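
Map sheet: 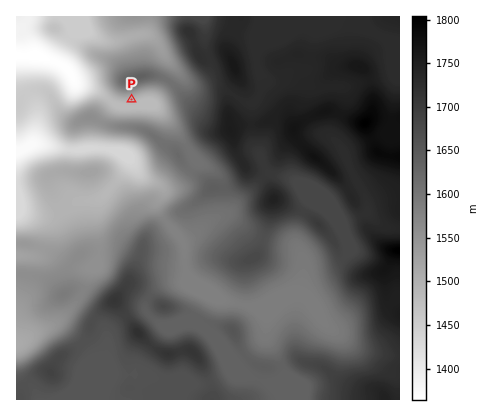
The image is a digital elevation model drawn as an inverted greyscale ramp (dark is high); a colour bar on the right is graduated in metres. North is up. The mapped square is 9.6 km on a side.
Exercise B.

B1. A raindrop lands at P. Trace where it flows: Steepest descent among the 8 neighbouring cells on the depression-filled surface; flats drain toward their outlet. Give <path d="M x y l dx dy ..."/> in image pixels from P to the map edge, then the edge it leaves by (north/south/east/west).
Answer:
<path d="M132 100l0 4-2 0-10 0-4-2-4 0-12-10-8-4-8 0-6-2-4-6-2-4-14-14-14-4-2-2-26 0"/>
exit: west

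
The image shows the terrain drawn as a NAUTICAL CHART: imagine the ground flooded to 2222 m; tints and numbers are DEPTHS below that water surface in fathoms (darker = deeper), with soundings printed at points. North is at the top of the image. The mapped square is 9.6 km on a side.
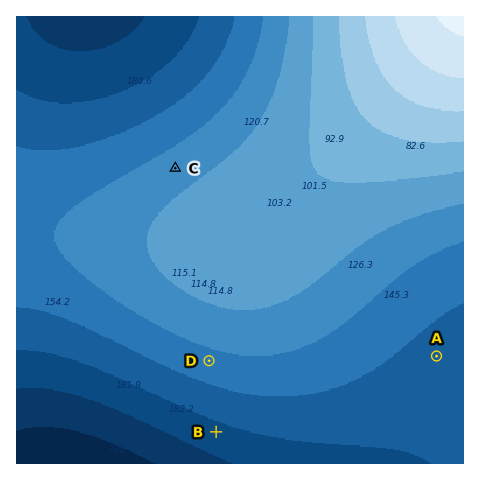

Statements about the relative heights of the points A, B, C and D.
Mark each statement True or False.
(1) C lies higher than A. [True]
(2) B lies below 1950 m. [True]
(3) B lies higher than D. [False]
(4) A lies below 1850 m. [False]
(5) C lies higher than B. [True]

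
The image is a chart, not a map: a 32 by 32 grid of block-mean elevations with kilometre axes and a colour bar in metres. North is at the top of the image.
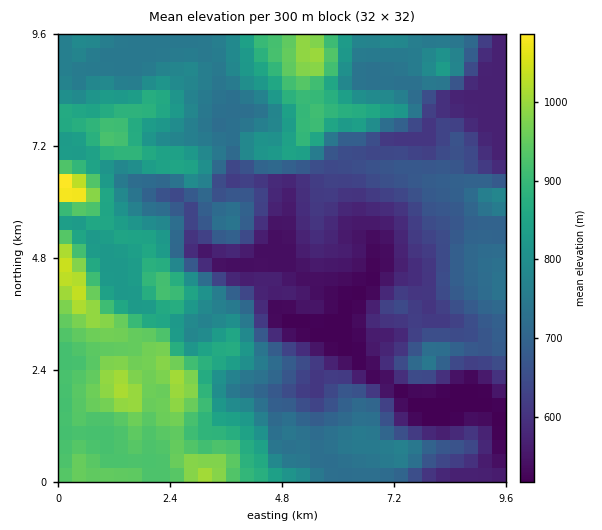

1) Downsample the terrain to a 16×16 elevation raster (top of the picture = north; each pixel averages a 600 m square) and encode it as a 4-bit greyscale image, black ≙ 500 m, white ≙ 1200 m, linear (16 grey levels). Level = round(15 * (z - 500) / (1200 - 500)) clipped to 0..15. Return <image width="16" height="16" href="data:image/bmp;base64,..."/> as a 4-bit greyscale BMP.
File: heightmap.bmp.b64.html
<image width="16" height="16" href="data:image/bmp;base64,Qk32AAAAAAAAAHYAAAAoAAAAEAAAABAAAAABAAQAAAAAAIAAAAATCwAAEwsAABAAAAAAAAAAAAAAABEREQAiIiIAMzMzAERERABVVVUAZmZmAHd3dwCIiIgAmZmZAKqqqgC7u7sAzMzMAN3d3QDu7u4A////AJmZqpdlVVMhmZmZhlVVQzGaqqh1RFQQEZq6t1QzMSIRmqqIdTERNTOqmXZiEBIjNLl4hkERAjNFuHhjERERI0WXdzIxEhEjRYh1RFIiEiNFyVRUMiMzNEWHd3ZGZDMzMomHZVaHZDMyd4hlVoh3YyJmVmVoqWVWQmZVVXmqZmZS"/>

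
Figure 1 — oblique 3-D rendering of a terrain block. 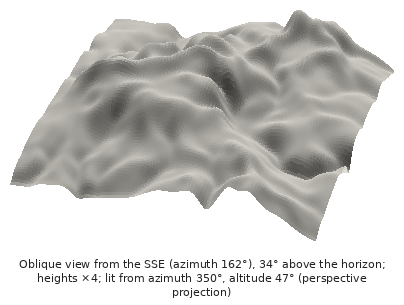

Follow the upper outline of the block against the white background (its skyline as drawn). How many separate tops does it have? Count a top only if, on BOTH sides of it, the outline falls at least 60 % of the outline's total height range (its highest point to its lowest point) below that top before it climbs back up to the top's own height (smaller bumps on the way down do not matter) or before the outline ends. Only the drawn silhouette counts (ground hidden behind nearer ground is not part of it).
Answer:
0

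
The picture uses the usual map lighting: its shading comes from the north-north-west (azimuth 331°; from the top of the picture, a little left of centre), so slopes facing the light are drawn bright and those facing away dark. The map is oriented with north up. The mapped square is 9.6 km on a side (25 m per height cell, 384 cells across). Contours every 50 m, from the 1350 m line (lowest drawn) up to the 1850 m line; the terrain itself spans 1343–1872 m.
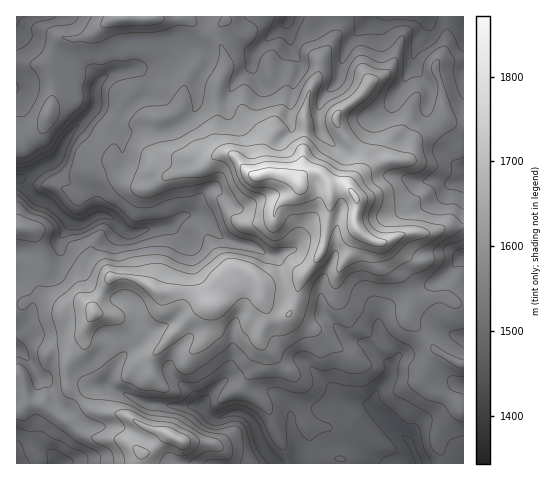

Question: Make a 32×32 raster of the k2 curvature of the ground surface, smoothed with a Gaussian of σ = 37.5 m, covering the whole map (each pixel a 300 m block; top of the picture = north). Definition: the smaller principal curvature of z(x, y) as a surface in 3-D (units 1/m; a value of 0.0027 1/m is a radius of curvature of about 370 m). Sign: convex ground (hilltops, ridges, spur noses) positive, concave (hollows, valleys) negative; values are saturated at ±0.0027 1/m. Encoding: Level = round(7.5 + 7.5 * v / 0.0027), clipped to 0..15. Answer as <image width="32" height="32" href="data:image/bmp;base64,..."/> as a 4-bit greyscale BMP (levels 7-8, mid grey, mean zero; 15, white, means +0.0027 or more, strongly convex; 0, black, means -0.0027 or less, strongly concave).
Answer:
<image width="32" height="32" href="data:image/bmp;base64,Qk12AgAAAAAAAHYAAAAoAAAAIAAAACAAAAABAAQAAAAAAAACAAATCwAAEwsAABAAAAAAAAAAAAAAABEREQAiIiIAMzMzAERERABVVVUAZmZmAHd3dwCIiIgAmZmZAKqqqgC7u7sAzMzMAN3d3QDu7u4A////AGhVVWaIZFRnZCZoeHZnRXdmZnd4dliGhnCGZ3d4hUh3Znd2VFeHdVlShYeHd1RXdpZ2Z3eFZlEABnV3d4VHZmh3Znd0ARIyhmdlZnZUh3h4dUh2RXiFVzd1V4dndUeHdZNXd2d4VYdlZ3h0Z4g3h2Y2Z3Z1d1aIdXd1N3iGVGd3Znd3d2Z1eIV4Z2d2VWZndndmdmd2V2Z0d2doZXZYd1V2d3h3ZnV4hXd4dUh2aHd4hnd4VlZ3eIdoZ4R3dnd3eHdmdWVod3d3eHZzd2ZmZnd3dnWnd3dnh3dmhVZnd2VHd3V1dXiHVomFN2gnZmZ4dFZVd1V3dmZSAVRXRleGVUWIgkeDElZ3NnaGVlWGZ4h2eHAgA4ZlZWhmlWVkZERWd3IHlWd3Z2Z0VXZ1c3ZndmYjZ3Z3iHZkVmVGlHaGd2hWJIaHd3eHd0aYd4Z3ZUREZnIEh4Zod3hWZ3Z2ZFZ4l2aWYIeHeHeHeGZFhkV3dnZod4BHh2ZVd3ZndFRHZneGd2eHBXd3dld2d4SChlZndodnh4BnZ2dmdnZ0cndlVnWGZndxiIZ3dnWGZWUmd0SFdnZ3dDZ3d3aFZXdHVHiDZXZ4h3Z1Vnd2eEd3N3KGZjiHdnZ2d3d3dndUhGhydmZFhmaIeGVVVnd2hUV2dVdoVWZ2VWd4eHZ2eGdjd2ZlVFR3"/>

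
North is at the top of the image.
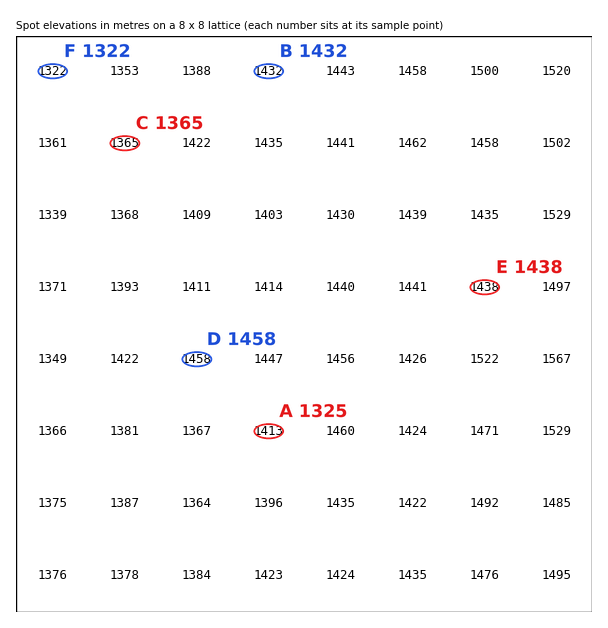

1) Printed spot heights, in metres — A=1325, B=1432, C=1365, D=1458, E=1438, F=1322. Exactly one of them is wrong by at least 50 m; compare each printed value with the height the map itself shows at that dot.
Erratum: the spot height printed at A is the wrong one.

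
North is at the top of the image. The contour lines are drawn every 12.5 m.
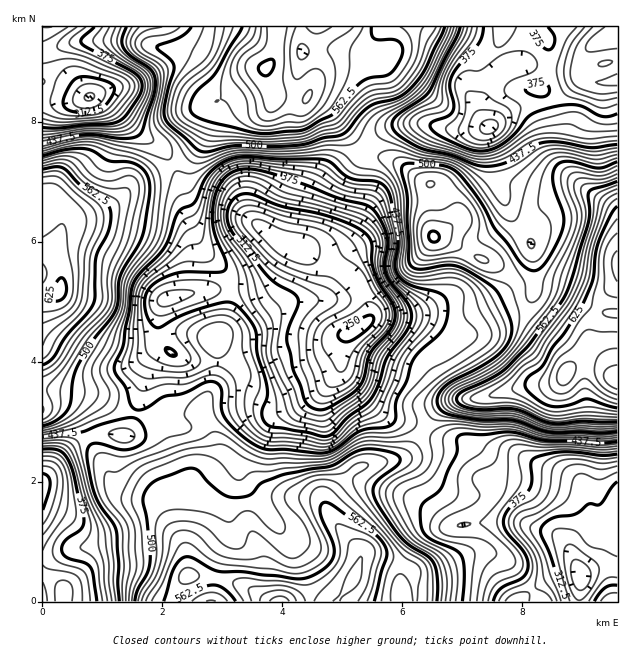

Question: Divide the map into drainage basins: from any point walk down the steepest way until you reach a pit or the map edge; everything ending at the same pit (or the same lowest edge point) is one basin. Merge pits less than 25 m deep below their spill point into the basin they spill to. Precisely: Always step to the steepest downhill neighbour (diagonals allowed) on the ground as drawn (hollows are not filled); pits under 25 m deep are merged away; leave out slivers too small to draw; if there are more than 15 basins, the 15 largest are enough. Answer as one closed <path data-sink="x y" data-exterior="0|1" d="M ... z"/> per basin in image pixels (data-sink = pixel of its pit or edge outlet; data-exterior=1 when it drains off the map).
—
<path data-sink="356 330" data-exterior="0" d="M316 26l-39 0-1 22-6 16-25 14-32 27-7 25-10 17-15 14-48 23-23 22-25 10-17 4-6 6 0-13-6-11-7-4-7 1 0 200 4-4 9-3 33 2 10 2 27 16 20 4 21 10 5 18 12 27 0 10-9 17-2 9 4 18 10 27 2 24 5-1 33 5 21 7 22 15 146 0-3-32-23-12-22-4-5 2-32-40-3-6 1-12 28-30 48-12 8-8 20-31 17-15 9-2 32-4 42-12 24-1 10-8 6-10 18-11 8 4 19 19 1-164-7-7-19-12-12-2-9 4-29 13-15 15-22 16-18 20-5 0-34-20-14-2-4-24 0-30-11-5-21-17-31-10-44-48-15-8 6-11 4-19z"/><path data-sink="581 576" data-exterior="0" d="M590 354l-18 11-6 10-10 8-24 1-42 12-32 4-9 2-17 15-20 31-8 8-48 12-28 30-1 12 3 6 32 40 15 0 33 12 4 5 2 29 201 0 1-224-20-20z"/><path data-sink="490 127" data-exterior="0" d="M539 26l-222 0 1 40-4 19-6 11 15 8 44 48 31 10 21 17 11 5 0 30 4 24 14 2 22 14 12 6 5 0 18-20 22-16 20-18 33-14 12 1-15-11-19-19-4-10 0-29-8-27-6-7 4-5 4-10 1-29z"/><path data-sink="89 97" data-exterior="0" d="M275 26l-232 0-1 172 14 4 4 6 4 14 4-2 26-6 16-8 27-26 44-19 15-14 6-9 11-33 32-27 25-14 6-16z"/><path data-sink="43 486" data-exterior="1" d="M70 392l-21 2-7 6 0 201 127 1 11-19 8-7 0-14-4-16-8-21-4-18 2-9 9-17 0-10-12-27-5-18-21-10-20-4-27-16z"/><path data-sink="617 37" data-exterior="1" d="M617 26l-77 1 9 19-1 29-4 10-4 5 6 7 8 27 1 33 3 6 19 19 33 22 7 8z"/><path data-sink="211 601" data-exterior="1" d="M193 575l-6 1-7 7-9 14-1 5 98-1-29-17-21-6z"/>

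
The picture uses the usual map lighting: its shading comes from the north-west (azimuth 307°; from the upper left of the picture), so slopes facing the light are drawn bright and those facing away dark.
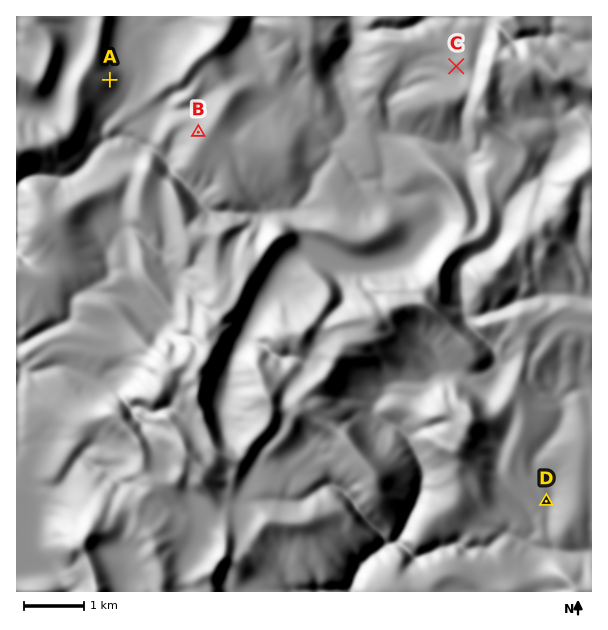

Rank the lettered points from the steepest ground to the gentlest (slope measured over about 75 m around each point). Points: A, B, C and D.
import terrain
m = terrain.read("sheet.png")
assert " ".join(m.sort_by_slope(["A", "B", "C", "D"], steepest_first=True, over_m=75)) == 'A B C D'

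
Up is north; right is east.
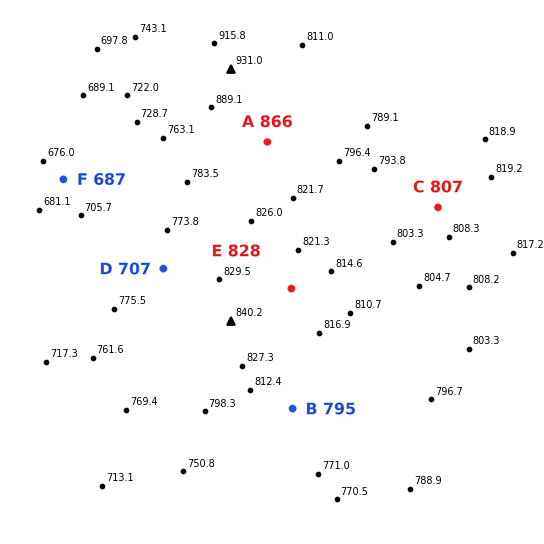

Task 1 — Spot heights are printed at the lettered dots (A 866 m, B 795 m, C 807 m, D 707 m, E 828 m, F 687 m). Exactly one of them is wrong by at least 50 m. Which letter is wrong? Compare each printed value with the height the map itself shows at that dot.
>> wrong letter D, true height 795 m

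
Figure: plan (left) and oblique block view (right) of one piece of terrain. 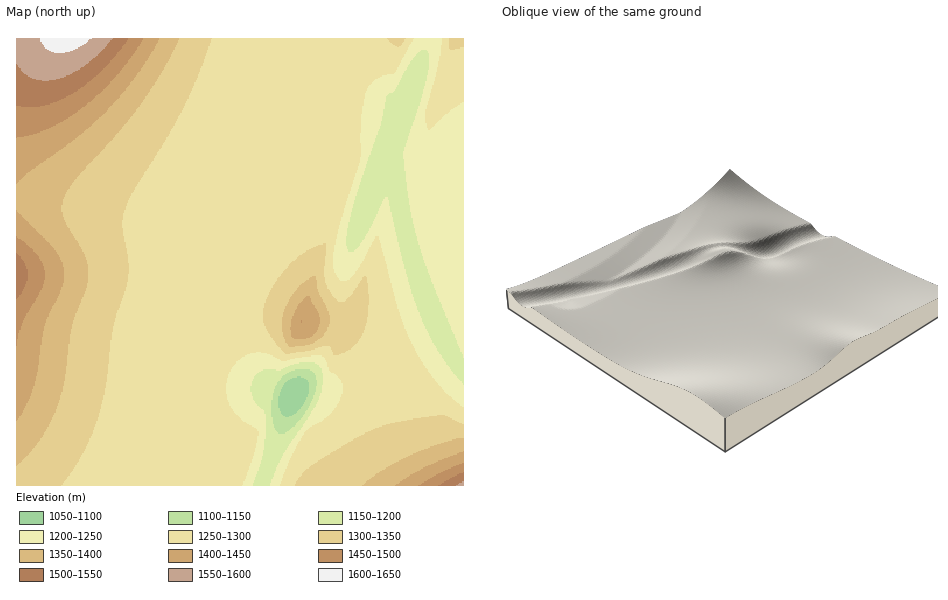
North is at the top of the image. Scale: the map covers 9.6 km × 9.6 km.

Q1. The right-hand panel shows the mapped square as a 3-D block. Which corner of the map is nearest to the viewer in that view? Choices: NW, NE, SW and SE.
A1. NW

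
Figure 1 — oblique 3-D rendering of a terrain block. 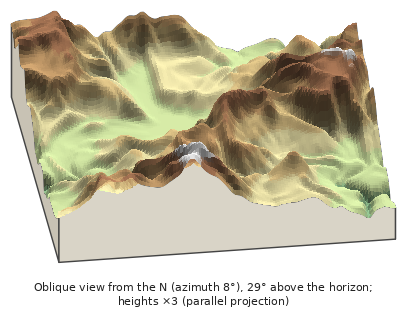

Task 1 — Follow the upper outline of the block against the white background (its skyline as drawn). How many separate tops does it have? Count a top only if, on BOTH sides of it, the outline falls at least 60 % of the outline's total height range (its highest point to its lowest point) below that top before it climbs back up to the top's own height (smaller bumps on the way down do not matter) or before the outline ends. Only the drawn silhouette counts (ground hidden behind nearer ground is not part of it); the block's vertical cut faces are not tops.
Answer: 0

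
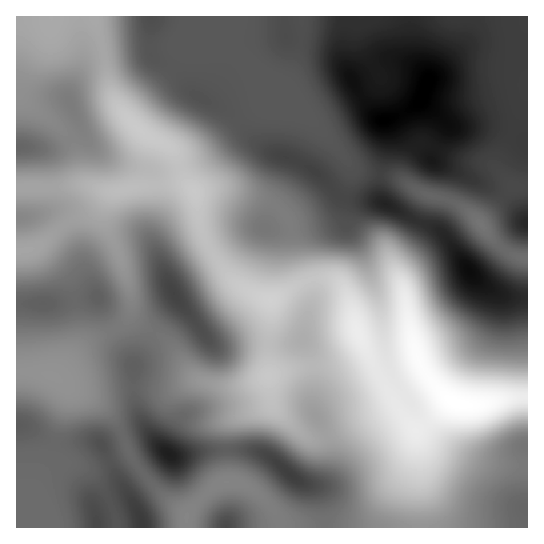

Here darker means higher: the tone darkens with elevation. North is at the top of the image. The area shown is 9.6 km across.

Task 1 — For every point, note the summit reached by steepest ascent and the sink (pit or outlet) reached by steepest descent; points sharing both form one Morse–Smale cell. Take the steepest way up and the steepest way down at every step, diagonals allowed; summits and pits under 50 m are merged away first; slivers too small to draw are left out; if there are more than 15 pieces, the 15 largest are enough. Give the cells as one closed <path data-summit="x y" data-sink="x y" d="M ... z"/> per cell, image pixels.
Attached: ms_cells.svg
<path data-summit="427 83" data-sink="457 403" d="M527 16l-432 1 16 74 8 16 24 26 27 14 5 4 6 22 15 21 1 19 6 22 20 34 19 19 29 13 0 22-3 16 2 37 20-7 47-8 16-9 8-9-12-44-4-9-8-9-8-2-16 0-16 6 3-6-7-20-1-26 3-4 31-8 13-10 12-36-1-10 11 7 19 2 8-32-3-22 18-7 15-9 3-4 32 27 42 1 18 5 15 10z"/><path data-summit="169 454" data-sink="457 403" d="M87 185l-71 4 0 338 28 0-3-6-9-10-1-10 8-24 13-18 16-65-3-10 29 16 18 15 11 19 6 20 10 15 27 30 21 16 9-12 18-16 12-6 8 0 9 3 14 8 19 21 6 15 137 0 1-66-3-27-2-6-20-26-32-61-10 10-16 9-58 11-36 13-18 2-28-8-12-12-18-26-32-23-3-5 0-14-4-18-9-28-14-30 0-16 7-14z"/><path data-summit="470 271" data-sink="457 403" d="M351 167l-2 14-10 30-13 10-31 8-3 4 0 17 8 29-1 4 14-4 16 0 8 2 8 9 8 21 6 24 36 68 20 28 35-30 15 4 14 0 24-6 24-2 1-98-21-2-24-12-11-10-25-37-8-7-30-14-28-16-2-26-18-3z"/><path data-summit="174 294" data-sink="457 403" d="M182 183l-48 4-21 5-5 6-3 9 0 16 14 30 9 28 4 18 0 14 7 10 30 20 16 24 12 12 28 8 18-2 18-5 8-5-1-36 3-16 0-22-29-13-19-19-20-34-6-22-1-19-6-7z"/><path data-summit="17 147" data-sink="457 403" d="M94 16l-78 1 0 170 39 1 14-3 18 0 27 7 20-5 36-4 12 0 5 2-12-34-5-4-23-11-10-8-22-27-7-20-5-34z"/><path data-summit="527 507" data-sink="457 403" d="M527 397l-24 2-24 6-14 0-15-4-34 29 4 32-1 37 2 29 107-1z"/><path data-summit="427 83" data-sink="482 225" d="M421 100l-3 4-15 9-19 8 4 21-8 32 15 3 27 16 27 7 13 7 17 14 16 21 10 9 9 5 13 3 1-114-13-10-20-7-42-1z"/><path data-summit="142 527" data-sink="457 403" d="M66 385l2 9-16 65-13 18-8 24 1 10 9 10 3 6 142 1 1-14-21-15-27-30-8-12-8-23-11-19-18-15z"/><path data-summit="470 271" data-sink="482 225" d="M385 175l-5 0 0 23 5 6 32 17 22 10 8 7 25 37 15 13 20 9 21 1-1-39-13-3-9-5-10-9-16-21-17-14-13-7-27-7-27-16z"/><path data-summit="226 527" data-sink="457 403" d="M234 481l-12 2-16 10-18 20-1 14 94 0-5-14-19-21-14-8z"/>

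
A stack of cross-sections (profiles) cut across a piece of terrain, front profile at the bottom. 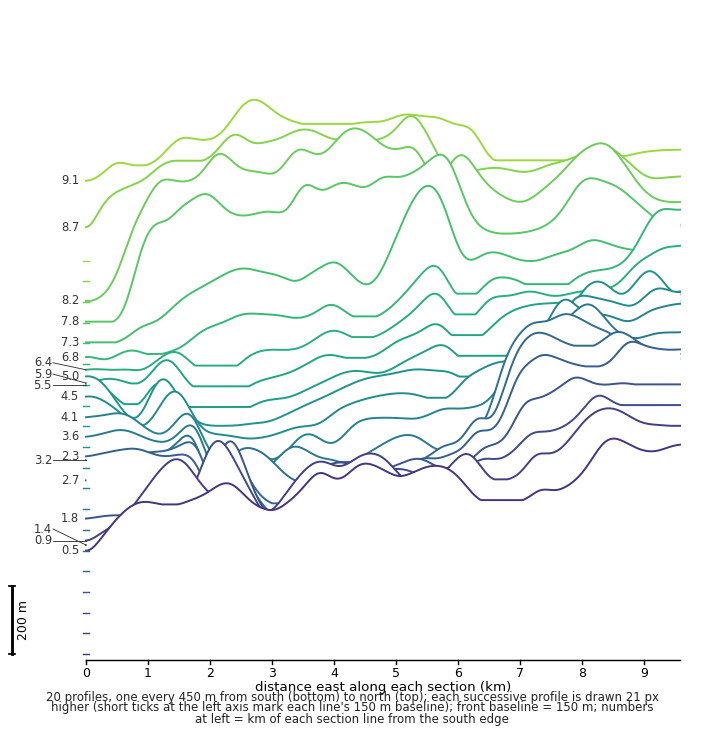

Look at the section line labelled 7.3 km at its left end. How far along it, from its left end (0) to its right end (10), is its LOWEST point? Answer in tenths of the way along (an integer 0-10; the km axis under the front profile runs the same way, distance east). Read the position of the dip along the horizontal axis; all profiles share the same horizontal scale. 0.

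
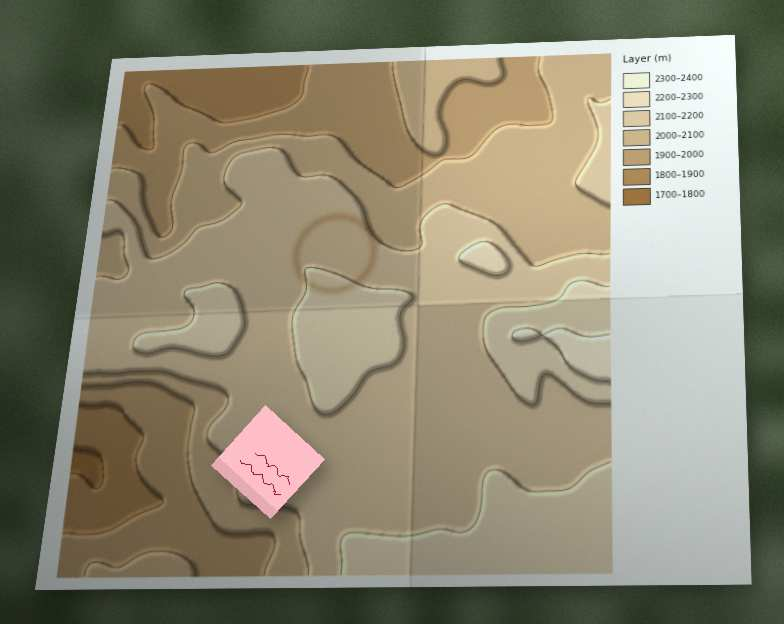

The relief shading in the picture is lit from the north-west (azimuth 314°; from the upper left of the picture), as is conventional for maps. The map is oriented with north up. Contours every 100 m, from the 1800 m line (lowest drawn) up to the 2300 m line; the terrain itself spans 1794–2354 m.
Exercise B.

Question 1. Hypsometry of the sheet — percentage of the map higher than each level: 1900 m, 93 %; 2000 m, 76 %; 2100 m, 55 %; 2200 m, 16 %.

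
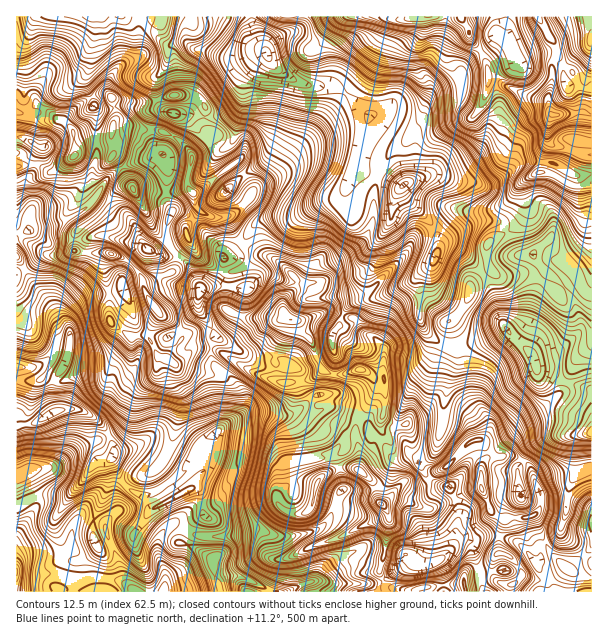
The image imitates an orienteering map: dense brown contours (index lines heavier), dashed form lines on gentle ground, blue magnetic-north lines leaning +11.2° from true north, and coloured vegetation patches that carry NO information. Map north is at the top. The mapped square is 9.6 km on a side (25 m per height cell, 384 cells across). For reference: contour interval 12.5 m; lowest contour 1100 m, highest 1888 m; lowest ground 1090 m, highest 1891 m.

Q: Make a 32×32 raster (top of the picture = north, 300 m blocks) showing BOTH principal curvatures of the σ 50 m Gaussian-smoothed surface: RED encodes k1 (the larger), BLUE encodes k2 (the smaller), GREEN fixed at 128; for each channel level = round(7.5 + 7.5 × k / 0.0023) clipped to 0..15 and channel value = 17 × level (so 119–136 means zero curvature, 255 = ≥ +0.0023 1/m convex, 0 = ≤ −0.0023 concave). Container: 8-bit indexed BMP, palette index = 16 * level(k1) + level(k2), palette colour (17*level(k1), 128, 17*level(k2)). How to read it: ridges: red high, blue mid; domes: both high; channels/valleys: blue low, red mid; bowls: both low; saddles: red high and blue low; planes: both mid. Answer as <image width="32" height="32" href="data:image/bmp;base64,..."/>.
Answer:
<image width="32" height="32" href="data:image/bmp;base64,Qk02CAAAAAAAADYEAAAoAAAAIAAAACAAAAABAAgAAAAAAAAEAAATCwAAEwsAAAABAAAAAAAAAIAAABGAAAAigAAAM4AAAESAAABVgAAAZoAAAHeAAACIgAAAmYAAAKqAAAC7gAAAzIAAAN2AAADugAAA/4AAAACAEQARgBEAIoARADOAEQBEgBEAVYARAGaAEQB3gBEAiIARAJmAEQCqgBEAu4ARAMyAEQDdgBEA7oARAP+AEQAAgCIAEYAiACKAIgAzgCIARIAiAFWAIgBmgCIAd4AiAIiAIgCZgCIAqoAiALuAIgDMgCIA3YAiAO6AIgD/gCIAAIAzABGAMwAigDMAM4AzAESAMwBVgDMAZoAzAHeAMwCIgDMAmYAzAKqAMwC7gDMAzIAzAN2AMwDugDMA/4AzAACARAARgEQAIoBEADOARABEgEQAVYBEAGaARAB3gEQAiIBEAJmARACqgEQAu4BEAMyARADdgEQA7oBEAP+ARAAAgFUAEYBVACKAVQAzgFUARIBVAFWAVQBmgFUAd4BVAIiAVQCZgFUAqoBVALuAVQDMgFUA3YBVAO6AVQD/gFUAAIBmABGAZgAigGYAM4BmAESAZgBVgGYAZoBmAHeAZgCIgGYAmYBmAKqAZgC7gGYAzIBmAN2AZgDugGYA/4BmAACAdwARgHcAIoB3ADOAdwBEgHcAVYB3AGaAdwB3gHcAiIB3AJmAdwCqgHcAu4B3AMyAdwDdgHcA7oB3AP+AdwAAgIgAEYCIACKAiAAzgIgARICIAFWAiABmgIgAd4CIAIiAiACZgIgAqoCIALuAiADMgIgA3YCIAO6AiAD/gIgAAICZABGAmQAigJkAM4CZAESAmQBVgJkAZoCZAHeAmQCIgJkAmYCZAKqAmQC7gJkAzICZAN2AmQDugJkA/4CZAACAqgARgKoAIoCqADOAqgBEgKoAVYCqAGaAqgB3gKoAiICqAJmAqgCqgKoAu4CqAMyAqgDdgKoA7oCqAP+AqgAAgLsAEYC7ACKAuwAzgLsARIC7AFWAuwBmgLsAd4C7AIiAuwCZgLsAqoC7ALuAuwDMgLsA3YC7AO6AuwD/gLsAAIDMABGAzAAigMwAM4DMAESAzABVgMwAZoDMAHeAzACIgMwAmYDMAKqAzAC7gMwAzIDMAN2AzADugMwA/4DMAACA3QARgN0AIoDdADOA3QBEgN0AVYDdAGaA3QB3gN0AiIDdAJmA3QCqgN0Au4DdAMyA3QDdgN0A7oDdAP+A3QAAgO4AEYDuACKA7gAzgO4ARIDuAFWA7gBmgO4Ad4DuAIiA7gCZgO4AqoDuALuA7gDMgO4A3YDuAO6A7gD/gO4AAID/ABGA/wAigP8AM4D/AESA/wBVgP8AZoD/AHeA/wCIgP8AmYD/AKqA/wC7gP8AzID/AN2A/wDugP8A/4D/AIZ1hpeXtteTyKeVgdKQlKFwg6KR1MT29fez1ffGpZe3toWGlqa2k6PXyXKTxdj41oSUp6b2YXFgtdPE06OFyKaXlpa3cfZg1oOio4GU2JXl9/SRUfNAlYaCg9ezg9WTtLeElbekxXGlx6a1o5WikKCgovbj+OWUloSVpLaVs4C4pbaR2JTYx4Glx4OEprT69/qQdJP4ksbIg3L3xfT4gKiFpZKRxqaRlISDlKWlt+l092Bg09XGlYSR97WDoviQpMi4yoCTpMjIlZaEpoGn16XX9OT3lOex9ID2lZP2pJSF2djYxYNilZfHhIaEk6bYppWkpLaFk6OR9rO11+WmxdeVhaa2x5KkdLaWc3OVldiGhoWmhbaUt2C12MeVlGFggJJwlJVwpLh1hJWGYXKlpZWGlqeU1ua4gpSV6JWnlYaXlYVhgKa3qIWFt5eGlIOTpZSElpf2kKWUl7imlpa1l4fI2Nay6qel18eopbeSxujHtJOkpfiChpeWqKaFZISmhXKkkpTHlpLXyLiEova2lWPW8fb293N1h3aWqJhydqeXp8WTcqWUxOSVpqTFg4WVdPZgtIL4tpOFhpank3OHhpe4uHJht/fF1JPHo4OGprfH9WCT+NingLantnRyh3WWhZaVkpPYx3H46pOg+vTm2eb39tOUlqVwuNe2YoR1h6iGl3WEhbSlkfaUg4DTYHLosoKzhKSilaR0ttilqJanlpekhWR1xoLz1daScrWmcaHmttmElPeDc3O4tqe4p4aGhqLX5ufm+PNgs8L3c5a296bHt7eytveDYaa1tnSEl4aGxZSl1KGwgKGy+JFzpKa2dKbIpaJyx9aDdKfIlpaDhad0haXlxpeA95D1w/ilonN0paRhxoGVtJWGlJWWqISFp2RjpqPCtNPVccPikva3dZVzdIemo5WVyce3x6aWgpWlpaWmlYHV+6Wh+OVwo+q1p4V0hpe1UZSFhHNx5sWE6Me11uXGssCylHL2gPbjo5WouJWEh7eVlHSGg7iS5eSClKVhtPmQ6IVkY/eycfeTd5eol4WGl5eWhWOVt4eT5ta2gZTE6KLYpuX3sqTI5bSXl6mmhoaHl5XDt9aVhmL1YnPH1vikceakkmCCxtVylZiHlpaGdnd2hIXX+YSFpfr315bFUsTT+cbU+Ob4lmGWh3aFlYWGhWSUhLXFtLXW92KmhsaWg5TUcmGUt7iChYaFgoN1dJSVhLWUtYP2s3Llg7WVubmEhMjHyJKlonOFdXK4uIR1mKinlLZ0s8d1Y9bFloOnl5aFppa1o4GVhnR1g7emk5WnlYS2dKX1dIV156d0hYaGh3aWlpW4lainhYOUgYPGtpTF17eV1tZ0hLX3lYU="/>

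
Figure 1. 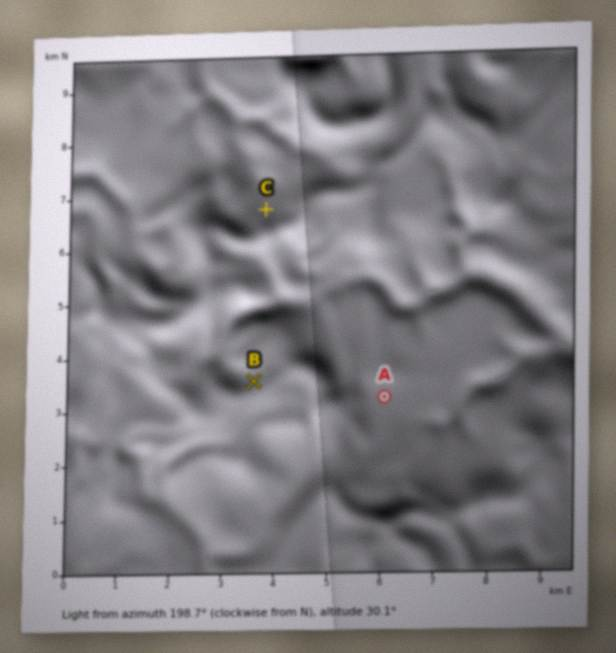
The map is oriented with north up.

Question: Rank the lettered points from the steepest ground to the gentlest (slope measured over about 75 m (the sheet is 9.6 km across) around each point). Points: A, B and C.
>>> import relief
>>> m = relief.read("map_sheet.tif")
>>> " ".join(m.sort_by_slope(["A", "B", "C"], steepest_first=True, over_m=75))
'C B A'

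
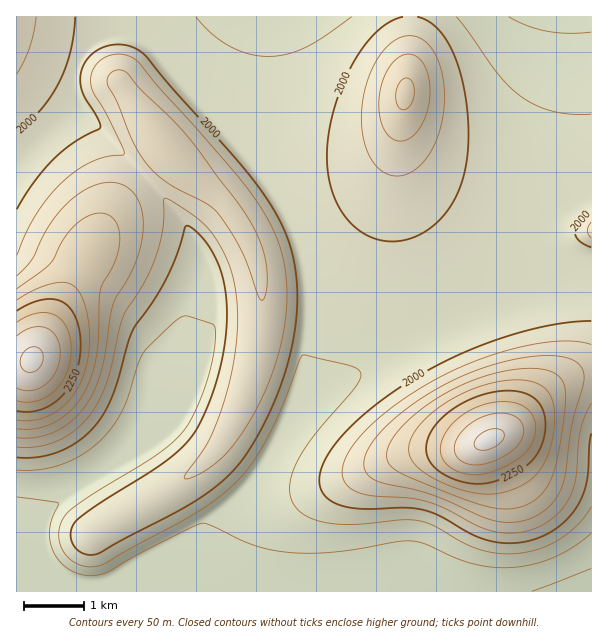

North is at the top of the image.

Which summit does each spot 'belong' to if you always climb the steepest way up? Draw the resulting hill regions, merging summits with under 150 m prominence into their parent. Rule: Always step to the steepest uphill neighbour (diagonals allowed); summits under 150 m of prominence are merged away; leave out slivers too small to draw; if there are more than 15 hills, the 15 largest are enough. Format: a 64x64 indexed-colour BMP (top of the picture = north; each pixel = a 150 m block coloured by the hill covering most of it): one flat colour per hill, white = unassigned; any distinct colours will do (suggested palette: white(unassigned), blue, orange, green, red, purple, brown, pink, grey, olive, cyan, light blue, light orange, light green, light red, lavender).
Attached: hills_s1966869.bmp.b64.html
<image width="64" height="64" href="data:image/bmp;base64,Qk12CAAAAAAAAHYAAAAoAAAAQAAAAEAAAAABAAQAAAAAAAAIAAATCwAAEwsAABAAAAAAAAAA////ALR3HwAOf/8ALKAsACgn1gC9Z5QAS1aMAMJ34wB/f38AIr28AM++FwDox64AeLv/AIrfmACWmP8A1bDFABERERERERERERETMzMzMzMzMzMzMzMzMzMzMzMzMzMzERERERERERERERMzMzMzMzMzMzMzMzMzMzMzMzMzMzMREREREREREREREzMzMzMzMzMzMzMzMzMzMzMzMzMzMxERERERERERERETMzMzMzMzMzMzMzMzMzMzMzMzMzMzERERERERERERERMzMzMzMzMzMzMzMzMzMzMzMzMzMzMRERERERERERERETMzMzMzMzMzMzMzMzMzMzMzMzMzMxERERERERERERERMzMzMzMzMzMzMzMzMzMzMzMzMzMzEREREREREREREREzMzMzMzMzMzMzMzMzMzMzMzMzMzMRERERERERERERERMzMzMzMzMzMzMzMzMzMzMzMzMzMxERERERERERERERETMzMzMzMzMzMzMzMzMzMzMzMzMzEREREREREREREREREzMzMzMzMzMzMzMzMzMzMzMzMzMRERERERERERERERERMzMzMzMzMzMzMzMzMzMzMzMzMxEREREREREREREREREzMzMzMzMzMzMzMzMzMzMzMzMzERERERERERERERERERMzMzMzMzMzMzMzMzMzMzMzMzMRERERERERERERERERETMzMzMzMzMzMzMzMzMzMzMzMxERERERERERERERERERMzMzMzMzMzMzMzMzMzMzMzMzERERERERERERERERERETMzMzMzMzMzMzMzMzMzMzMzMRERERERERERERERERERMzMzMzMzMzMzMzMzMzMzMzMxERERERERERERERERERETMzMzMzMzMzMzMzMzMzMzMzERERERERERERERERERERIzMzMzMzMzMzMzMzMzMzMzMRERERERERERERERERERESMzMzMzMzMzMzMzMzMzMzMxERERERERERERERERERERIjMzMzMzMzMzMzMzMzMzMzERERERERERERERERERERESIjMzMzMzMzMzMzMzMzMzMRERERERERERERERERERERIiIjMzMzMzMzMzMzMzMzMxEREREREREREREREREREREiIiIzMzMzMzMzMzMzMzMzERERERERERERERERERERESIiIiIzMzMzMzMzMzMzMzMRERERERERERERERERERERIiIiIiIzMzMzMzMzMzMzMxEREREREREREREREREREREiIiIiIiIzMzMzMzMzMzMzERERERERERERERERERERERIiIiIiIiIzMzMzMzMzMzMREREREREREREREREREREREiIiIiIiIiIzMzMzMzMzMxERERERERERERERERERERESIiIiIiIiIiIjMzMzMzMzERERERERERERERERERERERIiIiIiIiIiIiIjMzMzMzMREREREREREREREREREREREiIiIiIiIiIiIiIiMzMzMxEREREREREREREREREREREiIiIiIiIiIiIiIiIiIzMzERERERERERERERERERERESIiIiIiIiIiIiIiIiIhETMRERERERERERERERERERERIiIiIiIiIiIiIiIiIiEREREREREREREREREREREREREiIiIiIiIiIiIiIiIiIRERERERERERERERERERERERESIiIiIiIiIiIiIiIiIhERERERERERERERERERERERESIiIiIiIiIiIiIiIiIiERERERERERERERERERERERERIiIiIiIiIiIiIiIiIiIREREREREREREREREREREREREiIiIiIiIiIiIiIiIiIhEREREREREREREREREREREREiIiIiIiIiIiIiIiIiIiERERERERERERERERERERERESIiIiIiIiIiIiIiIiIiIhERERERERERERERERERERESIiIiIiIiIiIiIiIiIiIiIRERERERERERERERERERERIiIiIiIiIiIiIiIiIiIiIhERERERERERERERERERERIiIiIiIiIiIiIiIiIiIiIiERERERERERERERERERERIiIiIiIiIiIiIiIiIiIiIiIhEREREREREREREREREREiIiIiIiIiIiIiIiIiIiIiIiEREREREREREREREREREiIiIiIiIiIiIiIiIiIiIiIiIREREREREREREREREREiIiIiIiIiIiIiIiIiIiIiIiIhERERERERERERERERESIiIiIiIiIiIiIiIiIiIiIiIiERERERERERERERERESIiIiIiIiIiIiIiIiIiIiIiIiIRERERERERERERERERIiIiIiIiIiIiIiIiIiIiIiIiIhEREREREREREREREREiIiIiIiIiIiIiIiIiIiIiIiIiERERERERERERERERESIiIiIiIiIiIiIiIiIiIiIiIiIRERERERERERERERERIiIiIiIiIiIiIiIiIiIiIiIiIhEREREREREREREREREiIiIiIiIiIiIiIiIiIiIiIiIiERERERERERERERERERIiIiIiIiIiIiIiIiIiIiIiIiIREREREREREREREREREiIiIiIiIiIiIiIiIiIiIiIiIhERERERERERERERERESIiIiIiIiIiIiIiIiIiIiIiIiERERERERERERERERERIiIiIiIiIiIiIiIiIiIiIiIiIRERERERERERERERERESIiIiIiIiIiIiIiIiIiIiIiIhERERERERERERERERERIiIiIiIiIiIiIiIiIiIiIiIiERERERERERERERERERESIiIiIiIiIiIiIiIiIiIiIiIR"/>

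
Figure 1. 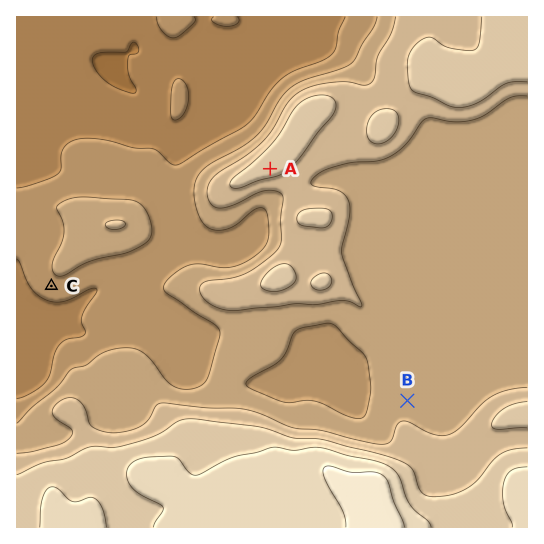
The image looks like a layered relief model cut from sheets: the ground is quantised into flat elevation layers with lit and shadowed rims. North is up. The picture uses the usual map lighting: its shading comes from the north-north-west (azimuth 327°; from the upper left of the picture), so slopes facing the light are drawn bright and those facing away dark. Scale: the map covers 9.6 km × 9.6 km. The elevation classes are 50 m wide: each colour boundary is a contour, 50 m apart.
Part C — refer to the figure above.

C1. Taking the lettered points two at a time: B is higher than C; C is lower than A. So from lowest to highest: C B A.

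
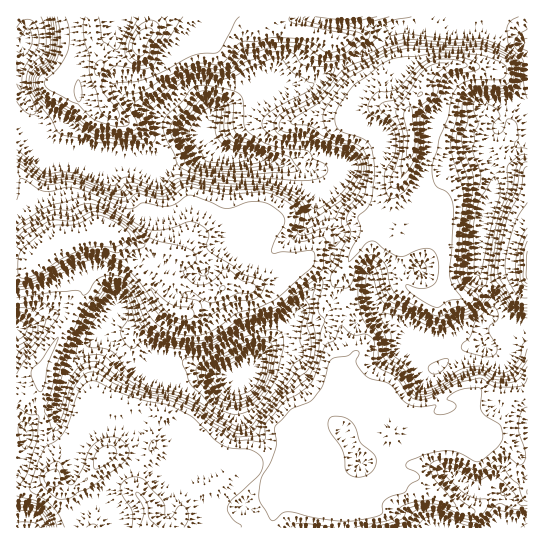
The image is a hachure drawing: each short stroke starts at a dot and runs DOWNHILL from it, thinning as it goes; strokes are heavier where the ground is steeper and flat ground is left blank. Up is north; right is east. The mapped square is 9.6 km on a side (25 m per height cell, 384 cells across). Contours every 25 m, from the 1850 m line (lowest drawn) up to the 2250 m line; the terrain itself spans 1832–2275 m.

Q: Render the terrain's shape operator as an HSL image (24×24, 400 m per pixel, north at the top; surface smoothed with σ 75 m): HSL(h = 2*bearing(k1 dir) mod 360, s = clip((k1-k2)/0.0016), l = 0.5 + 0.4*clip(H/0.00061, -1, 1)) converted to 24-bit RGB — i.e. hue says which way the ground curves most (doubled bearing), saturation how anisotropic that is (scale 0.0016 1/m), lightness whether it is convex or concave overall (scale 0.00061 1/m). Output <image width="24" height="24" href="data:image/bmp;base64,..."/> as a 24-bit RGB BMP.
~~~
<image width="24" height="24" href="data:image/bmp;base64,Qk32BgAAAAAAADYAAAAoAAAAGAAAABgAAAABABgAAAAAAMAGAAATCwAAEwsAAAAAAAAAAAAANSEUD7EbbcNYnK5ieE58XZNOnq5OqWqRaWaQeIN3bIWNj3B6p3GOh1fCkZ/Qq6PXxKzmv7LpL7NDJx8Q4a8FsvrmJGJtn2ouw6z2ceW1ZLbKUoJDWV2Fk8WocXigjGKFl2WGkI16YWiBeY58foWCfIKDgX17fYGDhX9/onSQuYXRqsr1iuXxk0JZlDC4rmTfLE2I5/PYIB6L3ZivPohifaFSfV5ac3lzeIRykniFiX6Pc4CFiX+Ae31/f4N/b5R+lGaMhoN+j5Z/orcwKAsP1LcyJmxrVL1XI0KIt75fkE2EZ6C207nWTFOeqH+Db3mHfIaCeJ+fjZDFimq1j357f4SAgISClGmCYot1i4Zwj3t2w2S+dpPUm7DCjmvBisKiFBU2T+Zhw22ST4ZRmI5Id1ZvpIxqZ32BjcKwmezpMRxu5Sqlq5qMhYSBhIl5fmR+eoWHhKadcnWJfX2DgH6Df4J+lpiJl51xW4KtDbUk3xp6lISAf4KUfpm1qsLn0Ob1hu3KQSaHQSDNQDW36rzMo4OiiHqDe4GIf4SDd4l2fqjIqoXNiHqFhI18h3xrpVeAqnyO3cmBAE6Cy66slt/WO+XAZUYIZjcLvdUiTSAjFSMQihwlqb49yHOdqX6Cf4WCfoyMn8quHLZ+Bypn+M340MrnfZ/tyWLi27C54ridATIxxdeVll1DUyAle3Fkko5lyVwMKioJIE4cCSQqxd1lNzt2266aioeBYsNiWMpwdxpUQ2hDHFwNtcQeMhUSVyJgrkqO77GybdYlGlUpiTNKp1JUVRYQk1QO6M05dchZN1ecBjYwe9dGLjdXwdWGnoSy49/GMCNcd1tthXlwdIhoZH1Ik3FSLIF5GykOgMQv+c/JFkZJSHiFqBaSxZncpK/eld3Y353jrTXXIoEyD3glRDWPj7dfm7NRj9FTZhZGRhoXunsWLHMXHXgbmIBcVTwaP8KUUZ1qxa9q5WlxDSMmdx0ll+ucctzFxkaXtWqEkV2uq6Dm7njnAzArz8OJuMyJVRBssiFrhsHlyuLq1qvyyNn9EwMw7cqx97ySFXsbOXQ+0IKUaAWkUOazdNl6jqRtO5Ca0pjKjqrat3PQxXq+ZTjqHK184+OXDQUuqdKld8SuqGCNkeh3Lws+yyT/81nh8t7Z877wuCPSHy0QdaUsRdF5YpJ6tHKmZISwRr1cdT9Be29feHmNupa5HWmZ7qOdKw2Db8tnllhHTqBW5dyfBQ8u11h0Mz6b1a+yzJ3IxaTjwKjxzd/vo9n3RkzCnmuGoXdyZV5/fXh/iH6BardULYau3GvbqihotHe6gZeZfICQeoOM6OSsBg0tJErJK7esKnUwqsKDZ0ievsnqnvDxaw45f1tRdohmm4NwjWiKhHyHfoWEzcqrFIahsz2rp3jWp4WMjI9udXiCfoGD5tWpDh1CGFR82s+AdapsNcywZ7qjg+WjexuHup7pQVro44fftsblnqrorK3s1930mMHsjBRlM19GQ1uH0Wl5yndcQoZde4WB0MigQyeWDzZB2KF00friBy1f7t0IShsJST0dl6AXOCsYGekHOrRjlkyNj05Lk0gufxYVkUM8kHZgGj0/2XRC0obE3OtHVYJ7pLuKk1OwKTJuY9WqehoRd1JPdWpKdWI/bGUyam4uXJJNnuiaLQ0dLhgFMycAMycAepUdbn9BZUMdKBULTPZNJjdf/+zMKEx7h7ZuZUJuW5GrE90oemV/jlR7mjJp0z86S9DKtPjgP+fli4QYKB08hx+81NHqip7e5afkR0XGnKHgudfrZbCWJhs59v/MLSBpuaNhTGp7VX55lKBzdit+kCwSFN7Djsbb1/To1Gs4PRgZ1nqFIFdTDSYevtGCVZuXUsi5uo7kp4XKoX+ImlO7aZ3c+9a8IFZKycuALUhgVo9ClpFdJgBC2fLjfLS6usFEmmoruUpvvn2AKGkgph6CJMiTR7pVa35qXnFPNV4lOpKVzp6yWaSQQn9q34Gl45urnDhNkR5w6tQiAPBlADxg95C4tGmC25B4f0Gxw00wS9aj3pLqPinCodufModjSW49a1BOo2hOHkYNF40NtnnbxIG/I5J9+9Dvvqz6mqns2OnzoIX4GCo+QRYf6Lt8gMFfMyiP+NPgPV29TYGBhn+uw56yq0K7q2aUOHtiQqF1w8zki87pADMTFdM0erblLL87omMr5ldw9ngGQQQHJjtbIDVutOJ1ytKkN0dmOcwr8bvWZEmnZ4R/iX6EiHGmnZC6arXaEP7Il3sAj2UAiU4AHisIOEcLbW0rX1EmUVIOiHNHtmmR"/>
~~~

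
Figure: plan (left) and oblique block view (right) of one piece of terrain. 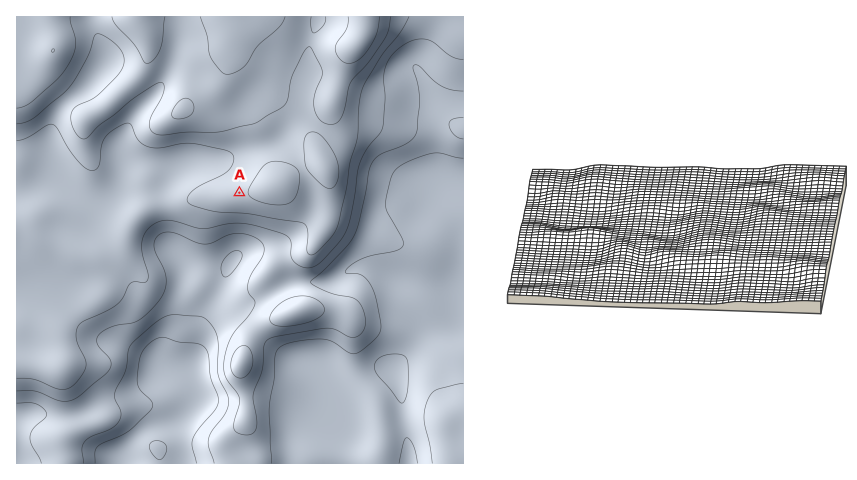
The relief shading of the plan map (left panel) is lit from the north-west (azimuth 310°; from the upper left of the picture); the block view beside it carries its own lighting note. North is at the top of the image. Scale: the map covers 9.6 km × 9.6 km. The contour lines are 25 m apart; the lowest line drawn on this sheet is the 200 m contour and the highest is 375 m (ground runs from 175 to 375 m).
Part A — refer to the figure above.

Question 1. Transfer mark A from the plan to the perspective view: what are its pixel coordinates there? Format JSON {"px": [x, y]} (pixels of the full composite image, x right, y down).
{"px": [710, 230]}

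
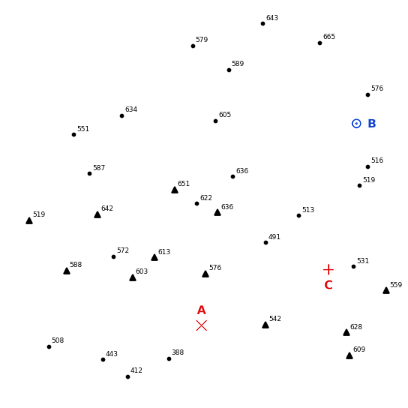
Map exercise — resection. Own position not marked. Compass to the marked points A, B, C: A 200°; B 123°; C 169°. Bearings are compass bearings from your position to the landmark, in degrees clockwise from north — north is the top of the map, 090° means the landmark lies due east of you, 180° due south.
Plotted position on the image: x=291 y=81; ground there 615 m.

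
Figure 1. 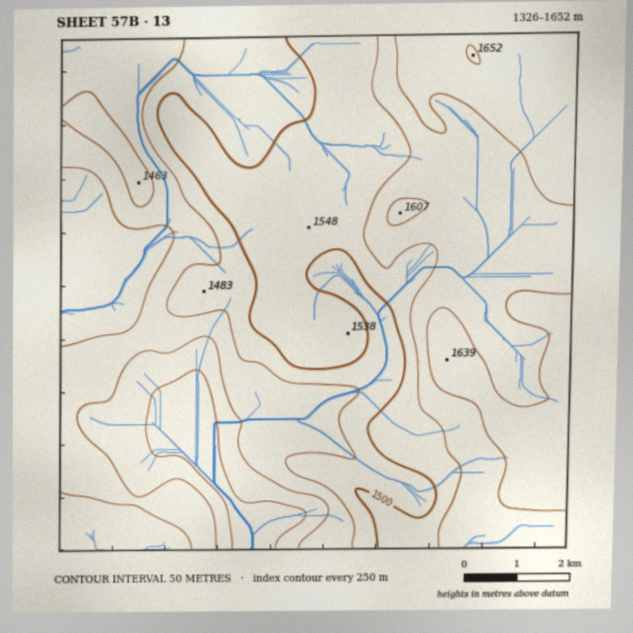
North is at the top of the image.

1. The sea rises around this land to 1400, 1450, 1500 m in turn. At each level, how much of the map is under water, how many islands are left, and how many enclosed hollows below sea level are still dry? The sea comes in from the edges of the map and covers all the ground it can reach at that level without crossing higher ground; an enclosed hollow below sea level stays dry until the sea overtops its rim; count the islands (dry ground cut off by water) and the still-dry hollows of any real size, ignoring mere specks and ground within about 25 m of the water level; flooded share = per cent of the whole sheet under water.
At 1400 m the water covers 17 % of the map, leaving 0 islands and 0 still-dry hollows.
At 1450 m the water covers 34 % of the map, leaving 0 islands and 0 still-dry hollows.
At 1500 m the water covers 50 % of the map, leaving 0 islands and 0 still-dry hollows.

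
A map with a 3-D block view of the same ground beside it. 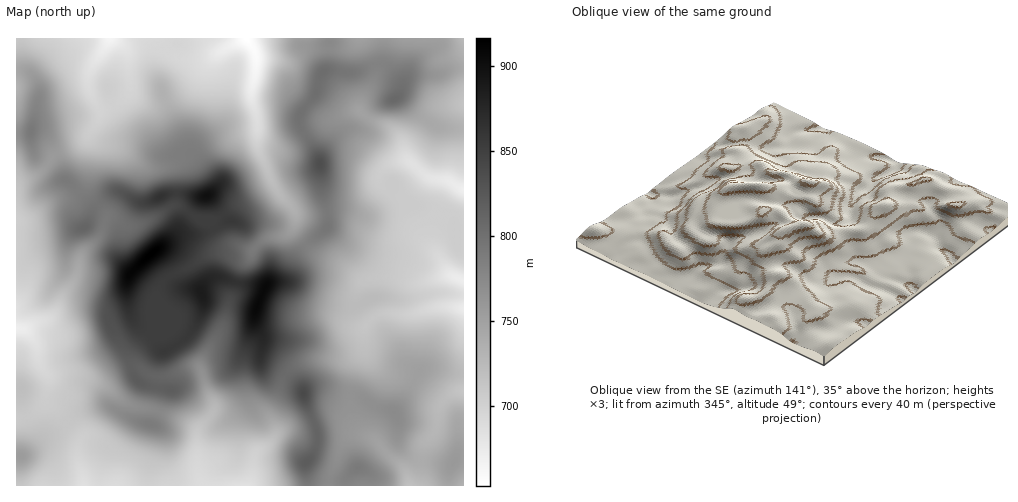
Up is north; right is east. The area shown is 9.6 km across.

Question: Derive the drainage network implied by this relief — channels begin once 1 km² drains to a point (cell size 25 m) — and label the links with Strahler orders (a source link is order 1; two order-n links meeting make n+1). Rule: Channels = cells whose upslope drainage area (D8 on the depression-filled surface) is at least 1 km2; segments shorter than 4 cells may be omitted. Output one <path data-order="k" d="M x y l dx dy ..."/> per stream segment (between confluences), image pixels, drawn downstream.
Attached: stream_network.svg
<path data-order="1" d="M78 461l0 3 2 2 0 3 3 11 0 5"/><path data-order="1" d="M274 436l-19 19 0 4-2 1 0 14-3 10-1 1-4 0"/><path data-order="1" d="M368 436l6 3 11 13 20 18 4 11 0 4 1 0"/><path data-order="1" d="M438 420l0-8 3-8 11-11 2-1 9 0 0-1"/><path data-order="1" d="M47 389l0-14-4-4-2-5"/><path data-order="1" d="M96 382l-2 0-7-5-9-4-30 0-7-7"/><path data-order="2" d="M201 370l6 20 7 13 0 8-1 2-13 13-3 6 0 42 4 10 3 1"/><path data-order="2" d="M41 366l-2-3 0-9-1-2-2-8-14-15-5 0 0-1"/><path data-order="1" d="M350 356l12-12 0-13 1-3 1 0"/><path data-order="1" d="M365 347l-1-19"/><path data-order="1" d="M221 329l-10 14-1 4-6 7-3 7 0 9"/><path data-order="1" d="M153 327l0 9-17 18 0 9 9 9 7 4 13 1 22-9 12 0 2 2"/><path data-order="1" d="M354 327l10 0"/><path data-order="2" d="M364 327l11-11 6-2 32 0 13-5 11-1 1-1 23 0 2 1"/><path data-order="1" d="M17 309l0 19"/><path data-order="1" d="M365 279l7 0 2-1 30 0 2 2 4 1 18 0 2-1 3 0 6-2 5 0 1-1 9 0"/><path data-order="2" d="M454 277l7 3 2 0"/><path data-order="2" d="M440 259l4 4 3 7 7 7"/><path data-order="1" d="M253 250l11-11 8-1 1-1 8 0 5-2 8-10 0-14-14-15-4-7-7-14-4-12-6-10-1-4 0-24-1-1"/><path data-order="1" d="M430 250l10 9"/><path data-order="1" d="M155 217l-8 5-10 3-11 0-9-6-11 0-2 3-1 8-2 5-19 18-2 6-3 15-4 8-10 11-3 10-5 9-8 8-7 1-12 7-11 0"/><path data-order="1" d="M17 191l0 30"/><path data-order="1" d="M379 175l5-6 7-6 4 0 1-1 14 0 2 1"/><path data-order="1" d="M144 165l-1 0-16-14-17-6-14-14 0-6"/><path data-order="2" d="M412 163l14 13 5 3 15 1 7 3 3 4 7 2 0 1"/><path data-order="1" d="M90 133l6-8"/><path data-order="1" d="M257 127l0-3"/><path data-order="2" d="M96 125l3-7 0-8-4-7-6-13 0-18 5-9 11-15 4-7 0-2 1 0"/><path data-order="2" d="M257 124l0-8-5-13 0-19 3-5 0-5 1-2 0-18-4-7-4-6 0-2"/><path data-order="1" d="M361 111l8 8 16 6 17 15 2 13 2 5 6 5"/><path data-order="1" d="M130 81l0-21-1-2 0-3-16-16-3 0"/><path data-order="1" d="M211 62l5-6 9-8 19-9 4 0"/>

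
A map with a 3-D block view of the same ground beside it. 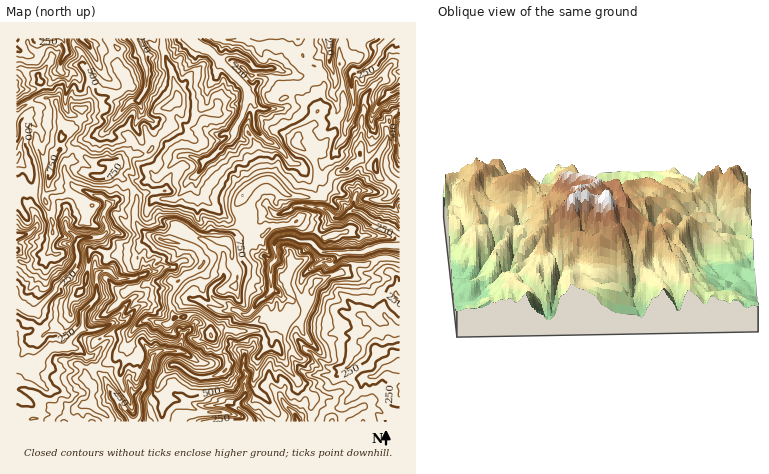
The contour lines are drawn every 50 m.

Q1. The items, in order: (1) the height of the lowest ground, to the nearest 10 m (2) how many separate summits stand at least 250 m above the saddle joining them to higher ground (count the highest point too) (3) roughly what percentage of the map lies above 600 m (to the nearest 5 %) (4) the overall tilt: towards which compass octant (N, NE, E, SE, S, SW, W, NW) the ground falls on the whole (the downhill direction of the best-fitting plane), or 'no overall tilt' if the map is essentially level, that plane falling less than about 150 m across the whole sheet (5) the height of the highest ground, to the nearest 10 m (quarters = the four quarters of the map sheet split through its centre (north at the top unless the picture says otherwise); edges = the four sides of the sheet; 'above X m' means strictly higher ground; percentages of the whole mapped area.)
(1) The lowest ground is at about 170 m.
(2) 1 summit rises at least 250 m above its surroundings.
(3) Ground above 600 m makes up about 25 % of the sheet.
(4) On the whole the map has no overall tilt.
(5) The highest ground is at about 1050 m.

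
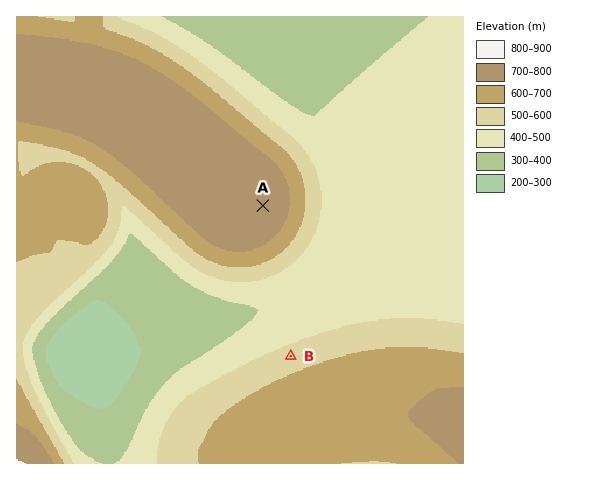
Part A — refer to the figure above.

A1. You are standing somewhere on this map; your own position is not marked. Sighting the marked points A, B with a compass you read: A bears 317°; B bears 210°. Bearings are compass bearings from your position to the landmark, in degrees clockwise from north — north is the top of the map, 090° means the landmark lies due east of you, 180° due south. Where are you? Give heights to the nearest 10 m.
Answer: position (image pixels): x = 334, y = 282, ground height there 430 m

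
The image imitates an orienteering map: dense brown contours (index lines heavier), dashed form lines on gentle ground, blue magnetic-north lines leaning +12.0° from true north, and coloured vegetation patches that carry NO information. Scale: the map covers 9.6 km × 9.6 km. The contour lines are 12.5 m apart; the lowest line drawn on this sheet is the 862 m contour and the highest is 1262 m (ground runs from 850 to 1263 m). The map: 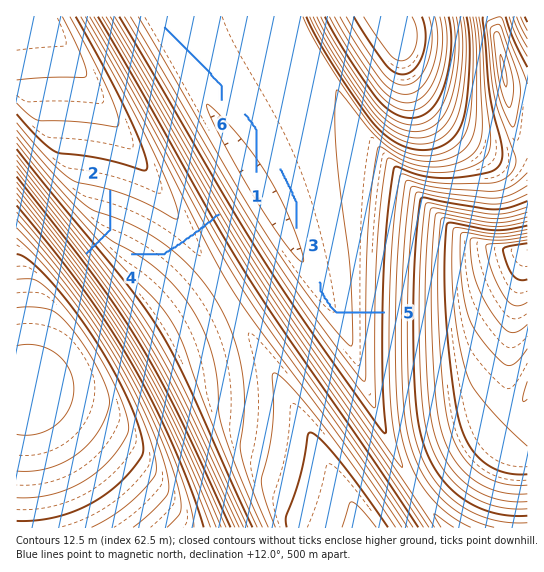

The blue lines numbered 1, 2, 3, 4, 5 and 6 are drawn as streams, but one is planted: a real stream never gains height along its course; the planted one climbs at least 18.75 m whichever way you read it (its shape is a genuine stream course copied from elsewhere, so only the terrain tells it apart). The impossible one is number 4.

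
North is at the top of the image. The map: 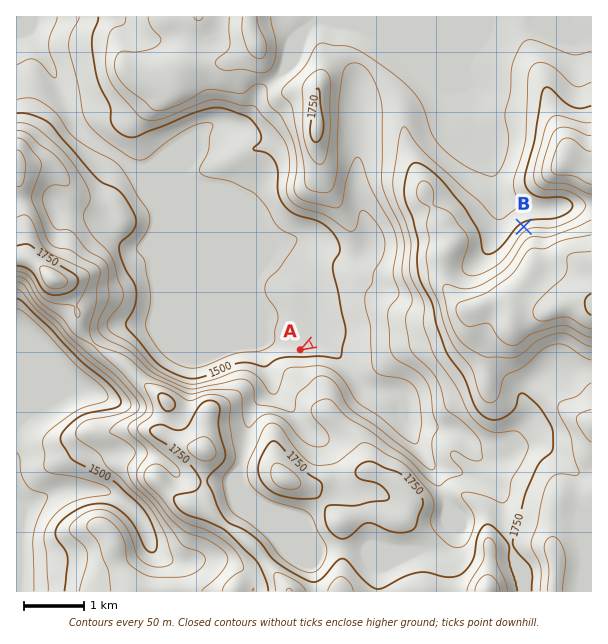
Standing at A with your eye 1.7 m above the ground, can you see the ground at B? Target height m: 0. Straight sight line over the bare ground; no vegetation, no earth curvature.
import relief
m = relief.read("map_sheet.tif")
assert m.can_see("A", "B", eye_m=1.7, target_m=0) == False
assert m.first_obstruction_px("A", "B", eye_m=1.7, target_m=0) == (403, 293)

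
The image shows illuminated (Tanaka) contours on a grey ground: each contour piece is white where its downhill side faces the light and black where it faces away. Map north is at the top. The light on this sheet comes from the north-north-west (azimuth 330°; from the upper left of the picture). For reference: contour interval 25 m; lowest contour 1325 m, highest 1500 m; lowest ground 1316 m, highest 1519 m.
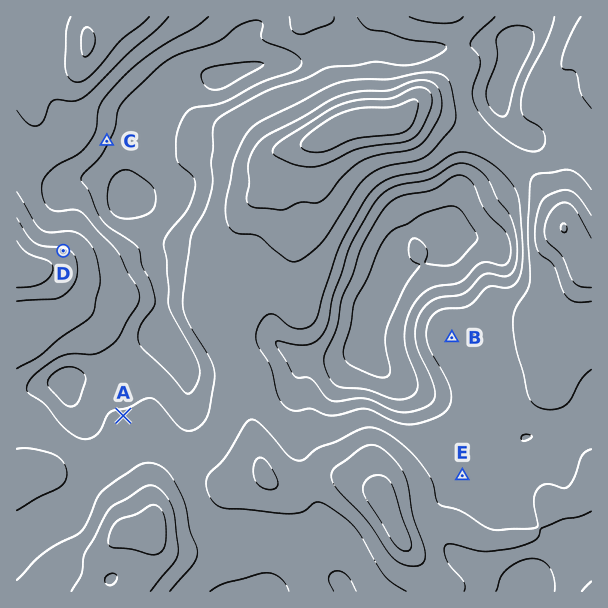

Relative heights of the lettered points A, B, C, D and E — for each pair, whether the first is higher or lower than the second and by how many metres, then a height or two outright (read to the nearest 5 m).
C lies lower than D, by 75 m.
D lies higher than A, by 50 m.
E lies lower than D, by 40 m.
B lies higher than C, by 40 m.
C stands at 1380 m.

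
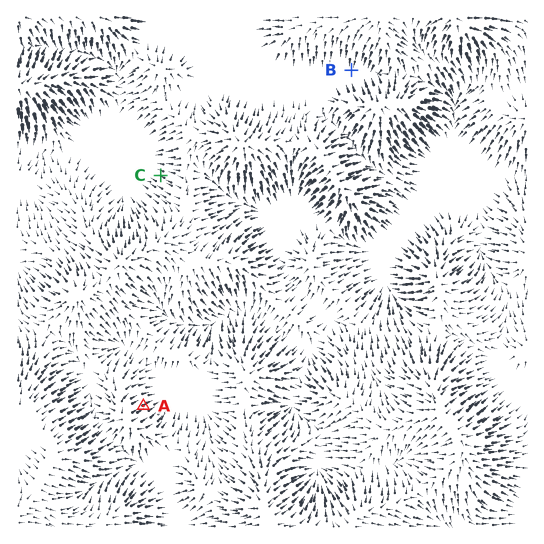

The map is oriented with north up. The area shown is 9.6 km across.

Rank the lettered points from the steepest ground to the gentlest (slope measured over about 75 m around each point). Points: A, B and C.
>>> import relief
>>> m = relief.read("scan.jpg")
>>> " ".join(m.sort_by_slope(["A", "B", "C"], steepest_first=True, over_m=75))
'A C B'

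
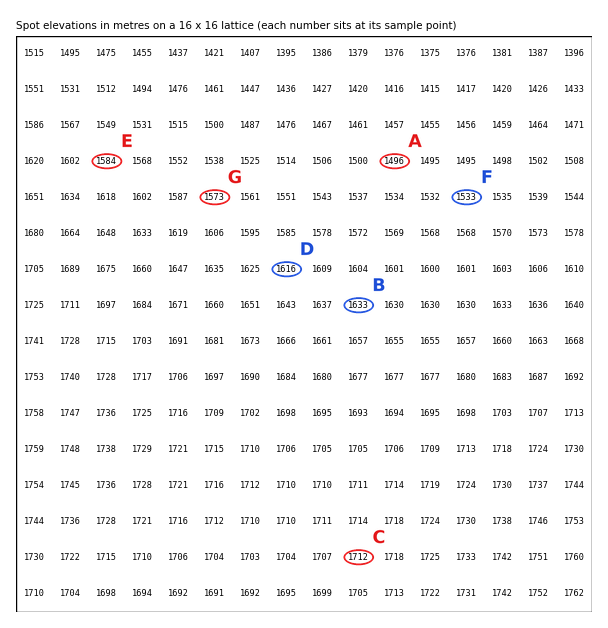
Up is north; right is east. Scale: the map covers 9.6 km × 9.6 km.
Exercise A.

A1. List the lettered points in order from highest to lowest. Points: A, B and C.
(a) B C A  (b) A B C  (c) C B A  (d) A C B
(c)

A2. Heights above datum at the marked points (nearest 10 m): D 1620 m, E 1580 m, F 1530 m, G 1570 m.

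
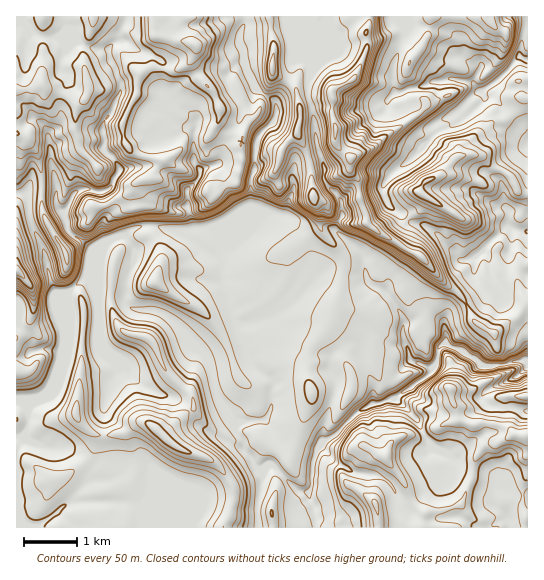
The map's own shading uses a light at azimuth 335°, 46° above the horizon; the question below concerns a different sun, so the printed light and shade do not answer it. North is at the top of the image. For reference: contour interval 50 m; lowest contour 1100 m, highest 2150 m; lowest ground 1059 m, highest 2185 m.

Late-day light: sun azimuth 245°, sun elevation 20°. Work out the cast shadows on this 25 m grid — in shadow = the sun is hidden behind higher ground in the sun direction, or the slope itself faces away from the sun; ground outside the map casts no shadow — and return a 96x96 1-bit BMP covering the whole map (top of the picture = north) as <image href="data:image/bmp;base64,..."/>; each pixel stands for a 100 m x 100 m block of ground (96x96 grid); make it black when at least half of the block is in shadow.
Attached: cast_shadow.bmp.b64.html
<image width="96" height="96" href="data:image/bmp;base64,Qk2+BAAAAAAAAD4AAAAoAAAAYAAAAGAAAAABAAEAAAAAAIAEAAATCwAAEwsAAAIAAAAAAAAA////AAAAAAAAAAAAAHBAAAwAAAAAAAAAAHhgAA4AAAAAAAAAAHzgAA8AAAAAAAAAAHzgAA8ABgAAAAAAAHxgAA8ABAAAAAAAAH5iAB8ABAAAAAAAAD4MAB8ABgAAAAAAAH44AAQwBAAAAAAAAH5zAABwAAAAAAAAAP9jA4BwAAAAAAAAAf8DBwDgAgAAAAAAAf8DAAHgAAAAAAAAB/4DAAPgAAAAAAAAD/wDAAPgAAAAAAAAf/gBgAPAAAAAAAAB//gBgAHAAAAAAAAH//ABgAAAAAAAAAAP/+AAgCAYAAAAAQAf/8AAAGB4AAAAB4AY/wAAAEBwAAcAD4A4HgAABkBwACcAD4B4PgAAAwngAcMAD4B4PgAAAYPABwAAD4BgPgAAAAMAHwAAD4AAfgAAAGAAPwAAD4AAfgAAACAAHwAAD4AAfAAAAAAAPD4AD4AB/AAAAAAAfj4OD4AD+AAAAAAAf58OBwAHwAAAAAA8H/8HBwAPwAAAAAD+H/8HhwAPwAAAAADiP/9HjwAfgAAAAADHfhlDjwAfgAAAAAHH+BgBhgA/gAAAAAHHwDgDhgA/AAAAAAGDgDwHxgB/AAAAAAGDgDwPxg//AAAAAAGDgBwPxh/+AAAAAAGDgcAPxh+AAAAAAAGAA+APhj8AAAAAAAMAA+APxjwAAAAAAAIABwAfxjAAAAAAAAAABwAf5gAAAAAAAAAADgAf5AAHAAAAAAAAHgAf8AAPAAAAAAAAfgA/+AAfAAAAAAAA/gB/vAAeAAAAAAAB/gD/PgAMAAAAAAAD/gD/PwAAAAAAAAAH/gD/P4AAAAAAAAAH/wD/P8AAAAAAAAAP/wH+f+AAAAAAAAB//4D8//gAAAAADAD//4D8//gAAAAAGAP//4D5+/gAAAAAOA//4ADz8xgAAAAAMB//gODz4wAAAAAAAD/8B/Dn4QABAAAAGD/4H/Dn4AAPgAAAHD/gP/jn4AAfgwAAHH/A//gH4wAZA4AAPH+B//gH54ADgYAw/v+H//AHgIADgDAw/P8P/jMHAEAHgDg4+P+AAOMHAOAeADh44P/AAOcHAPAIYDxw4f/gPAdnAPAB4Dxx4f/wGB9mAfAB4B454f/wAH8OA+ABwBw5wP/4APwOB8AAwBw5wP/4A/wOB8cAwDwDhP/8B/weAYYAwB4Dj//8Af4eD4QAAB4Hj//+ABweD4wAAB8Hj///AAAcDYwAAA+Hj///gAAQCYQAAAOHj/+fgAAgAcQAAAOHn/+DwAAAA4AAAcPHD//AYAAAAkAAA8PHD//AAAAAAGAAA9PHD//CEAAAACGAB9gGD//mGAAAADGAB7gGAf/4PgACADAAD7AEAP8EPgADA3AAH7BAAP8QAAADA+AAH6DgAP8wAAAAB8AAHADwAH8wABEAB8AAGAD4AH+AAB0ABwAADgD4AH/AAA4ABgAAHwD4AD/kAA8AAAAAP4D4AD/mAA8AAAAAP8DwAD/iAA8AAAAAP+DgAD/gAA8AAAAAP+DAAD/wAA8AAAAAH/DAAD/wAD8AAAAAH+DAAD/gAD8="/>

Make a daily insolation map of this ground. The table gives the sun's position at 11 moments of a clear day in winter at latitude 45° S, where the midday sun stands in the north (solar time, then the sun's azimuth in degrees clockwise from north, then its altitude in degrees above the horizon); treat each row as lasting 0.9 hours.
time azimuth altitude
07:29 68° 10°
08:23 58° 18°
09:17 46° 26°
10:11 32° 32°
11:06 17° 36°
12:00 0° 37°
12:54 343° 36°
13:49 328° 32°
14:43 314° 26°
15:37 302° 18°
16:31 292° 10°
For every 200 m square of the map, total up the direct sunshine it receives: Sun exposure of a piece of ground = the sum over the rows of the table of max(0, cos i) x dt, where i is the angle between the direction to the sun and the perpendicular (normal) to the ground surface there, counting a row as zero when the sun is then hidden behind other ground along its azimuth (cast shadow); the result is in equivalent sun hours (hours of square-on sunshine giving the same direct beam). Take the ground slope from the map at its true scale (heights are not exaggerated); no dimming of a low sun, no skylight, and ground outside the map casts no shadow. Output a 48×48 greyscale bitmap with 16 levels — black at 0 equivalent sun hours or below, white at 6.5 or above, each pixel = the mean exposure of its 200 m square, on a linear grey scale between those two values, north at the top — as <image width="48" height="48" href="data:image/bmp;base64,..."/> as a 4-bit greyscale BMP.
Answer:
<image width="48" height="48" href="data:image/bmp;base64,Qk32BAAAAAAAAHYAAAAoAAAAMAAAADAAAAABAAQAAAAAAIAEAAATCwAAEwsAABAAAAAAAAAAAAAAABEREQAiIiIAMzMzAERERABVVVUAZmZmAHd3dwCIiIgAmZmZAKqqqgC7u7sAzMzMAN3d3QDu7u4A////AKibuZqqqqqqqsp4h5mZqoiZmaqrzJmamZl4q6qqqqqqqruZiKmamYd4qqmqh6u5mqmYiqqZmaqqqaqYmqmpiGVaupvc25mZqpmYiaqpmaqqmZiamqqImGbOyXqqu5iaqKqqmJqqqZmZh2fLusdYma7tlquqq6mZl5nNypmZmZhkMkrcqpeHmshESMqqqqiId73d3KmZmHUyNr7bdnqXq3VmiqqrqZZEZsyqmYh3ZkNK7/64eaqXmrmbyHiZiJljJZmIdmiHZDbN7bqoqqmYZ93d3Ih0VVi6aImHVZ3thozLqKury6mYZV3+7/2pVGeL77q7mLy7zf/sebqYiaqXaFbv/+eLqs//7qq8y5ms7//tqqmImamXeJQ3zavJeryoc2aJu6mq3tuIu6iImZmZmalzIq2XeZjMuwJYm6qau4dr65mJqpmbuqqnhjXd7et674dni6qZqYe+25mbuZmrupqpmrh8/+7sfMyHmrupmHnMupmrmaqqmaupqaclvYMRRnnJiamXZWq6qZiqmqqqmaqaq3RlxSI1IXZYmZh0JIy6mHmpqqqqmJmamWiCMSNolai7h4h3zv25h3qqqqqqqZmZmXmXN1a6iZeph4h8/uyWVpqpmqqqqpmZmWmmaJ3up3aYh5mcqIYyWrqqmZqqqpqqqXmWZ73LuUR2dqiJdBE5zLqZqZmqqqqqp4dkJruqmhZSJZiIdka9y6qqmZmZq6mZeHUxTMqpnFxzFHiImruqmZqZmZmZmpiHZlMkzLqpq9tVdniJmsupqqqpmZmIiIdVQyJLzLqrublFiHiJmKy5qpmZmZmIh3VDIRfMuIqqrLhFzDNGdou6mJmJmZmHZlIRA8/sdlaKrLdJswAAASVWZmdneHdkNBACnv62MiNru6Z8dnMQAAAAESNVZ3ZDECVs7bdBEUeZdqi7eIY1MRJFMQEjQzIBAjWcynUhTOy6mLmnSt23iYlSNTEBEAFFeUachDI57ct1M4mWVKeLh2Q2WaYBASJ7xRaqdmi8upQ1WUaGYiJHyXeSG8uVM2ZbchGHecyVRXq1jFR0U0dkrMlGl9umSnRqWHaXZ6zuuphp7WNUVF20FIqYY1iYRpVYRGhDRXrMt1WMy2R1iLlUe83aVniYWbU3RZ7YR3esze7Jqol1aKhpupqsiWioSupWaJ3epFaL79zKmbx1iZZomZmqm5eqNauWWand60Nove25iIg1eFZriZqZiZeahHqVWs26qrckeby7l4VHaFZIp5mZiJu7yGmniGaIiJmFJYrKhmd3m6ZVuImYdYyqthaomXRVabvMhGqpmsqbuqq3iXh3Z8upcxa5vpM1dTat7pN6mbu6qau4eXVSa8mod3qpz/13dldlQ1hFravKqruovbqqZomYiqmprN2md4d4ipdza6q7q9uayoZWZYqYmqmaqqu2d5poh2NUU6rLqoZql0Roq3eIisqqqpmpeJuGVmQ0Vql4mYZ3mZqr3cl5mrqqqpqpupq5dmZIl6iJmYiIqZmqiauZiKqqqpm6qql2ZmecyQ=="/>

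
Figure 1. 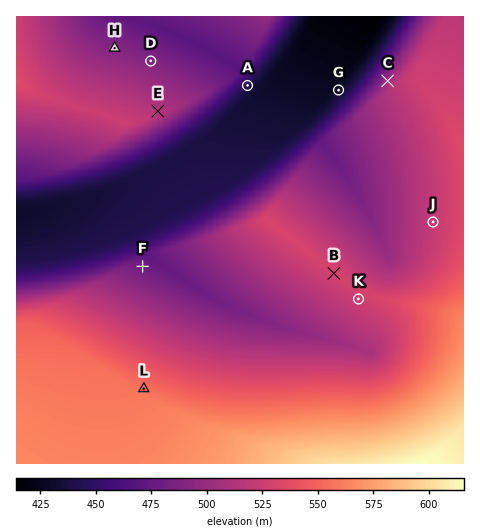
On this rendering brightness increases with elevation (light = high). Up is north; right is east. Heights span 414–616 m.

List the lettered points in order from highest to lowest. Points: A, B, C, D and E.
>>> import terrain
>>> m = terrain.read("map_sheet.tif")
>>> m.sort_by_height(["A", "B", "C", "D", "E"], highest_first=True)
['B', 'E', 'C', 'D', 'A']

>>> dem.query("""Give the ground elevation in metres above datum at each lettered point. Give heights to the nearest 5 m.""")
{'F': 480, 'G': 430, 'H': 490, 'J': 520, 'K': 525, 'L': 555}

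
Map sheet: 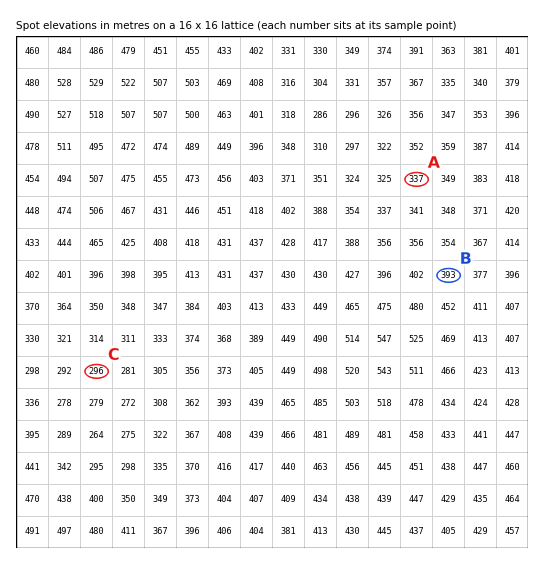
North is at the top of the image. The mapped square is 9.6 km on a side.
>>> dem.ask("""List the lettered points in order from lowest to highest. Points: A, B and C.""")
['C', 'A', 'B']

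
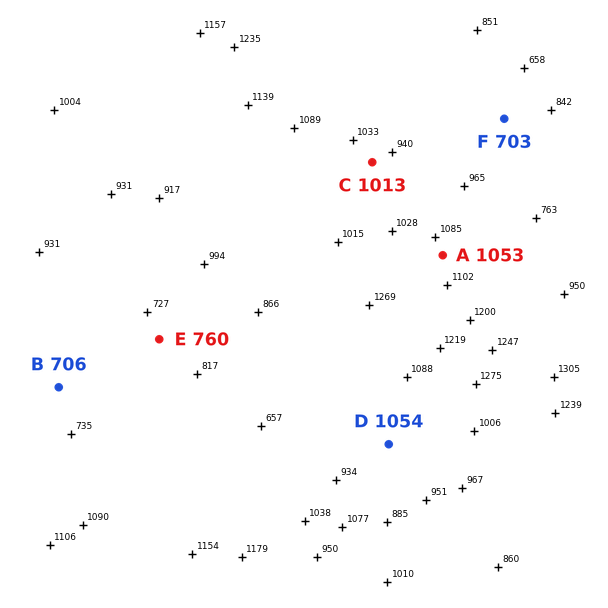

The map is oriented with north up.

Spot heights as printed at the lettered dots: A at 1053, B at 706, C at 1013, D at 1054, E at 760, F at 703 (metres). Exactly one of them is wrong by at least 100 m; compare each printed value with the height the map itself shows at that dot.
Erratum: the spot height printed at B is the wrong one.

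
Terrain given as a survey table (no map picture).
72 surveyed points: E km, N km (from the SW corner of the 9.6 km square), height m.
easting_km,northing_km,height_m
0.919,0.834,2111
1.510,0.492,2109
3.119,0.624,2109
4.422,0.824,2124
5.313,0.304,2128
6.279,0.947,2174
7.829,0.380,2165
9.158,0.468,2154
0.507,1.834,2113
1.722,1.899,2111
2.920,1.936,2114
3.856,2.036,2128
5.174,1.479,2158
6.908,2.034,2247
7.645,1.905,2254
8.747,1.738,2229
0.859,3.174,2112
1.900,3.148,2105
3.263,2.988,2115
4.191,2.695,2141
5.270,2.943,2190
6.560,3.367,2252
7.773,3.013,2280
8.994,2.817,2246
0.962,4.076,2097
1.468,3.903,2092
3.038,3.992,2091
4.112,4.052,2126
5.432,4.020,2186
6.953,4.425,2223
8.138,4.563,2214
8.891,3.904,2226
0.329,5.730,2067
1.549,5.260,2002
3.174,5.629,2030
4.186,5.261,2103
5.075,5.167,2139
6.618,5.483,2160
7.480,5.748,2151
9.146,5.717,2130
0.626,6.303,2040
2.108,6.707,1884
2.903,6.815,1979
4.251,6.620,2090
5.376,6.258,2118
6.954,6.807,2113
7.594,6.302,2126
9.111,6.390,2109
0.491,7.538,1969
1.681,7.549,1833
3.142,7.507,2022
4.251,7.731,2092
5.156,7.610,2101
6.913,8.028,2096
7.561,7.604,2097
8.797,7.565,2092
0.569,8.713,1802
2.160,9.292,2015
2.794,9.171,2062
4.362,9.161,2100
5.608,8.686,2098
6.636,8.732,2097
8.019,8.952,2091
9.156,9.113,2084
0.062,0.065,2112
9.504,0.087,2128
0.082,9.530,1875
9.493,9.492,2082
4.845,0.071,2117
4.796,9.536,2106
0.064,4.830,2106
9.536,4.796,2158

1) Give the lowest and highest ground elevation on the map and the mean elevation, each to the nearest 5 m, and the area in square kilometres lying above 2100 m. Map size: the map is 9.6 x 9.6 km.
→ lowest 1795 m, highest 2280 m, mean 2110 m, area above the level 58.6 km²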